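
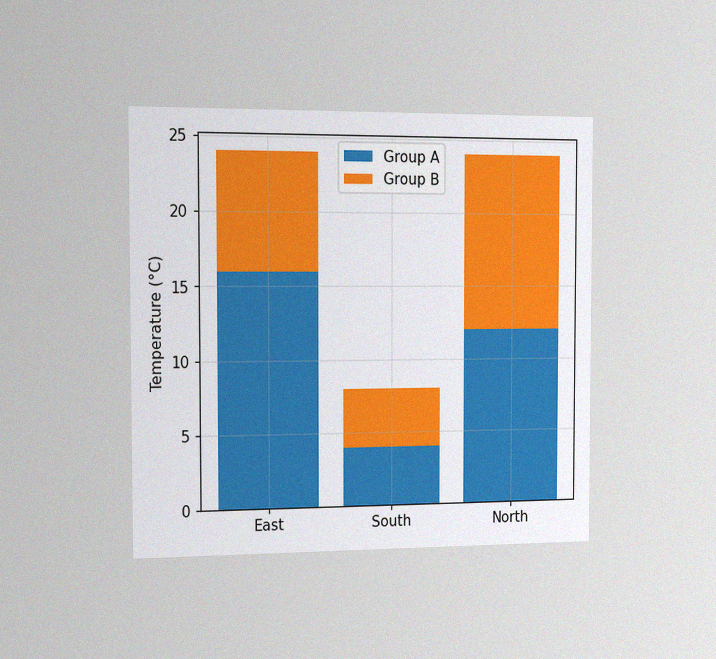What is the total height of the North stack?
24°C

The chart is viewed slightly from the left, with some photo noise. The North stack's top reaches 24°C on the y-axis.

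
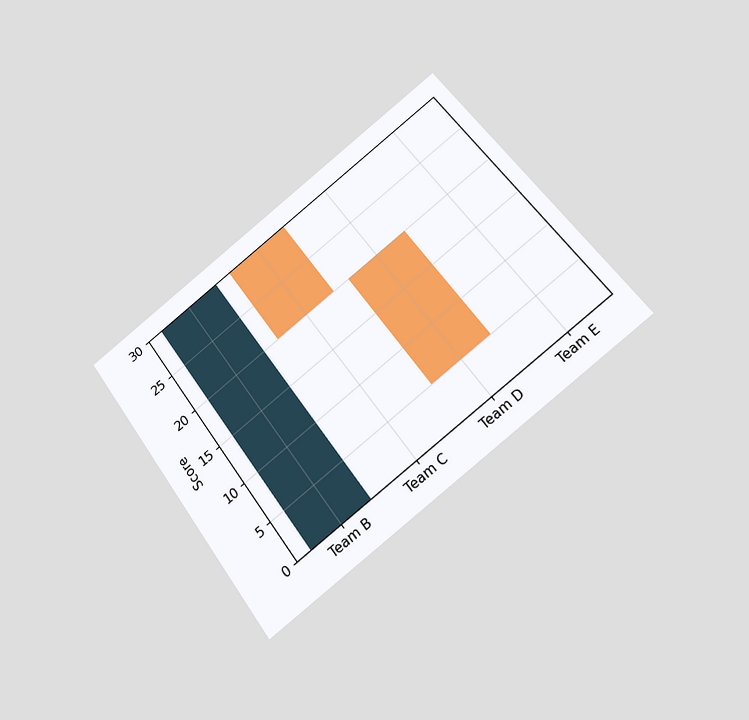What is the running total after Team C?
The chart is tilted about 37° counter-clockwise and viewed at a slight angle. After Team C the running total reaches 20.

20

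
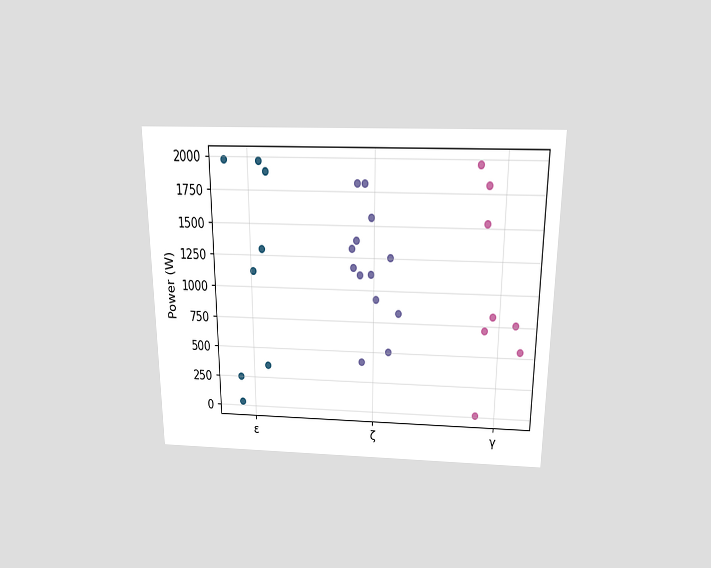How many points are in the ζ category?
The chart is viewed slightly from above. Counting the markers in the ζ column gives 13.

13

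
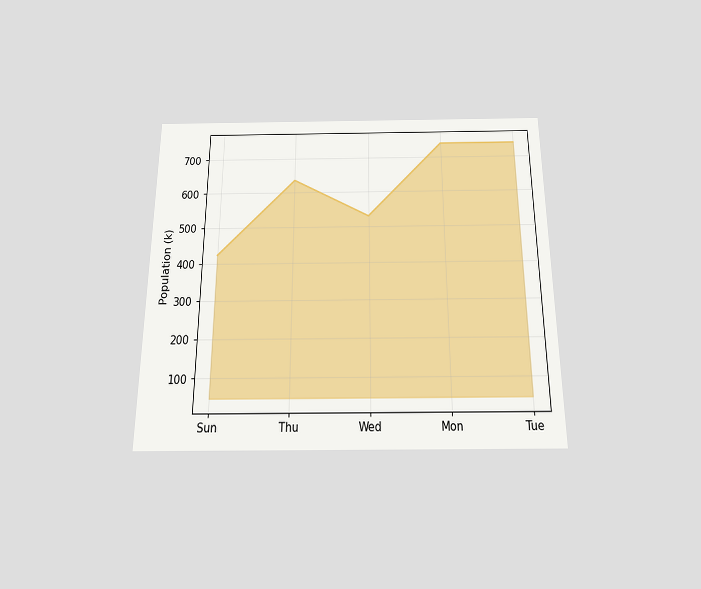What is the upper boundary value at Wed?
The chart is viewed slightly from below. At Wed the upper boundary is at 530k.

530k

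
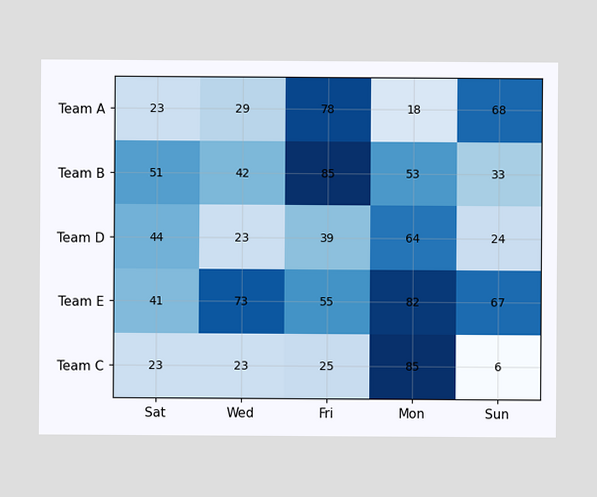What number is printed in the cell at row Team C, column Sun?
The (Team C, Sun) cell reads 6.

6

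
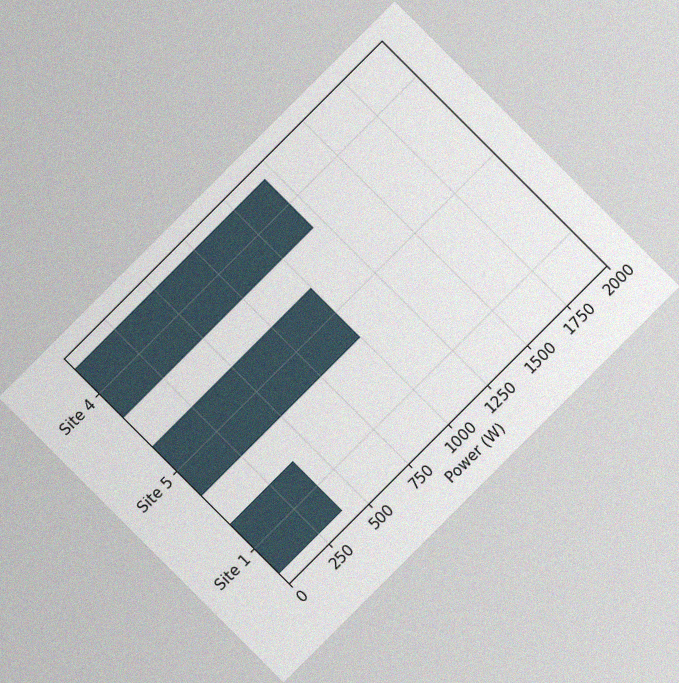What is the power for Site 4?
1200W

The chart is tilted about 45° counter-clockwise, with some photo noise. Reading along the chart's x-axis, the Site 4 bar reaches 1200W.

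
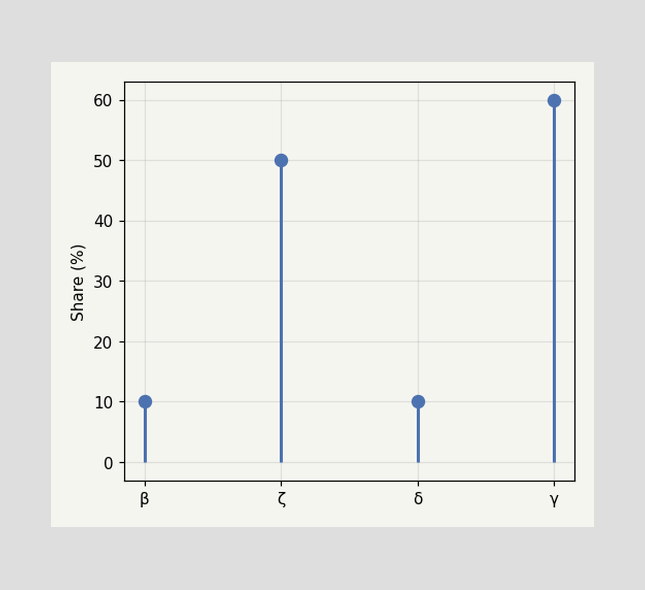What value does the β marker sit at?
10%

The β marker sits at 10%.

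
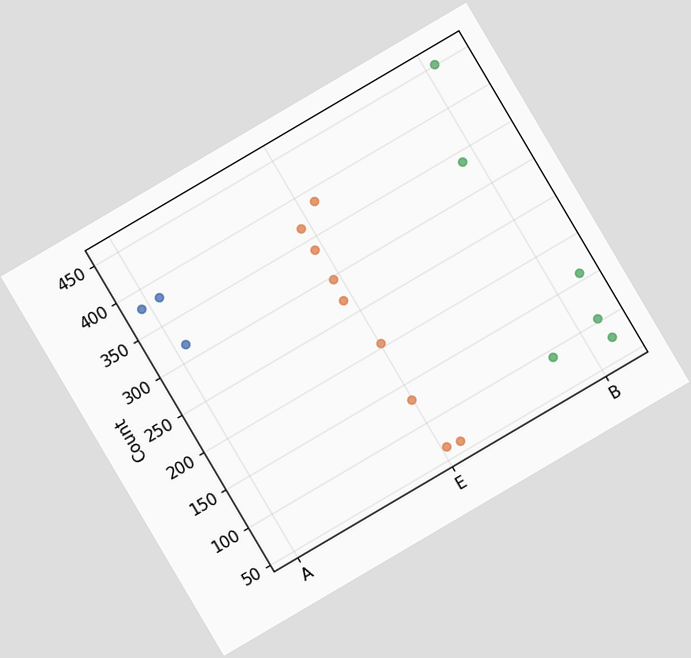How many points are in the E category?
9

The chart is tilted about 30° counter-clockwise. Counting the markers in the E column gives 9.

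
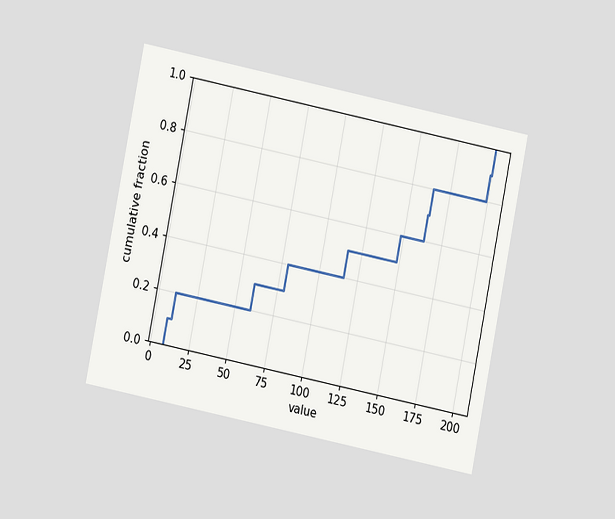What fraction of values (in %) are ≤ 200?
100%

The chart is tilted about 11° clockwise and viewed at a slight angle. At x=200 the ECDF step is at 100%.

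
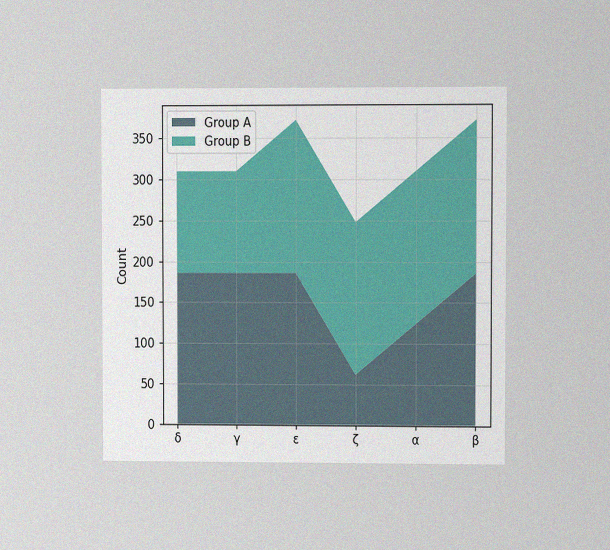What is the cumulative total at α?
310

The chart is viewed at a slight angle, with some photo noise. The stacked total at α reaches 310.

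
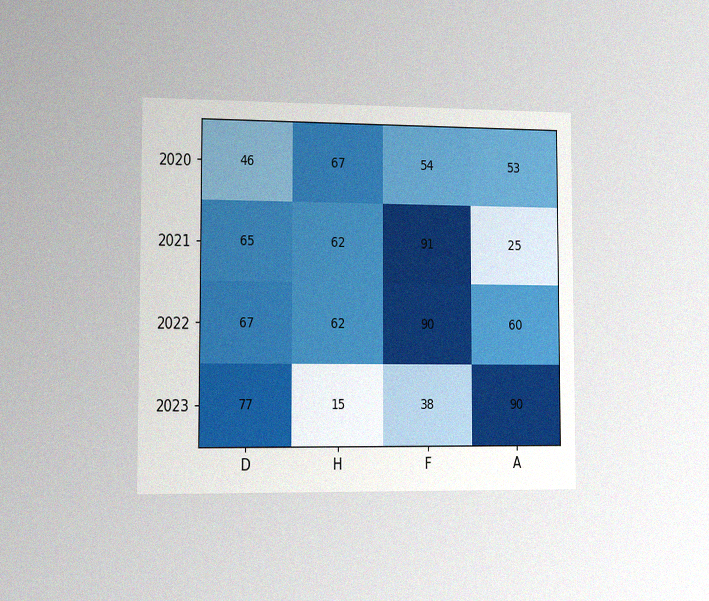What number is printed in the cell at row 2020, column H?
The chart is viewed slightly from the left, with some photo noise. The (2020, H) cell reads 67.

67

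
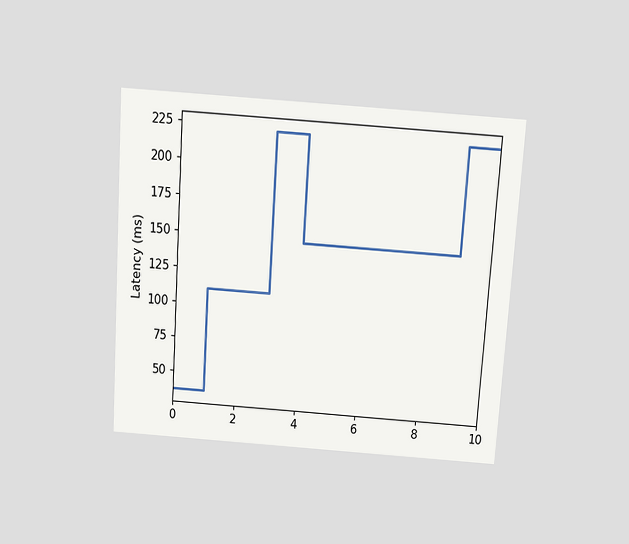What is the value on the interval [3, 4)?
The chart is tilted about 4° clockwise and viewed slightly from above. On [3, 4) the step sits at 222ms.

222ms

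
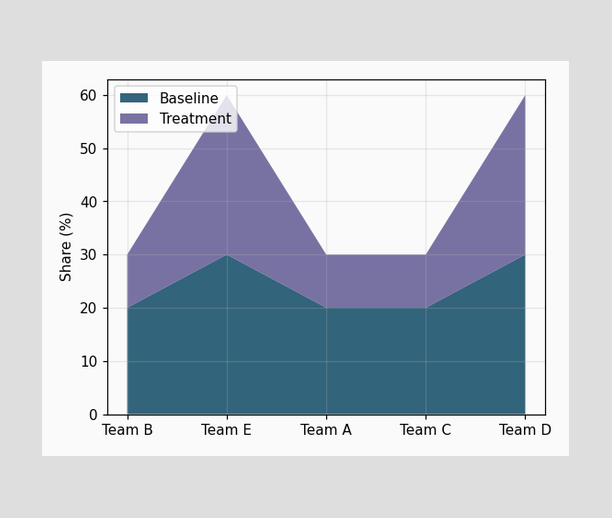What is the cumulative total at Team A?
30%

The stacked total at Team A reaches 30%.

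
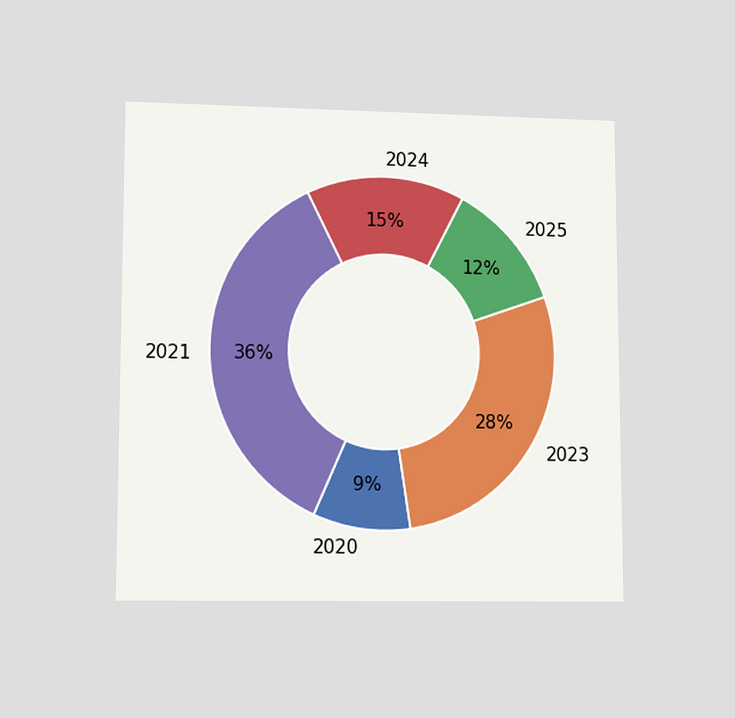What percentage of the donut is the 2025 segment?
The chart is viewed at a slight angle. The 2025 segment takes up 12% of the ring.

12%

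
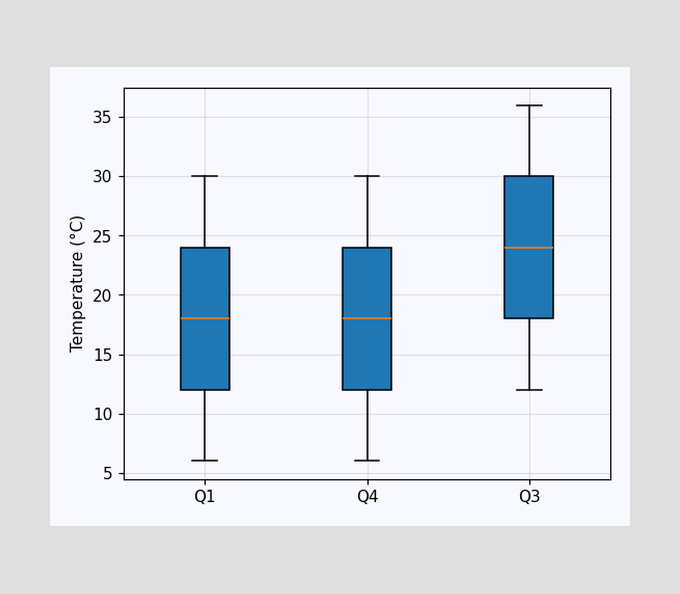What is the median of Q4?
18°C

The median line in the Q4 box sits at 18°C.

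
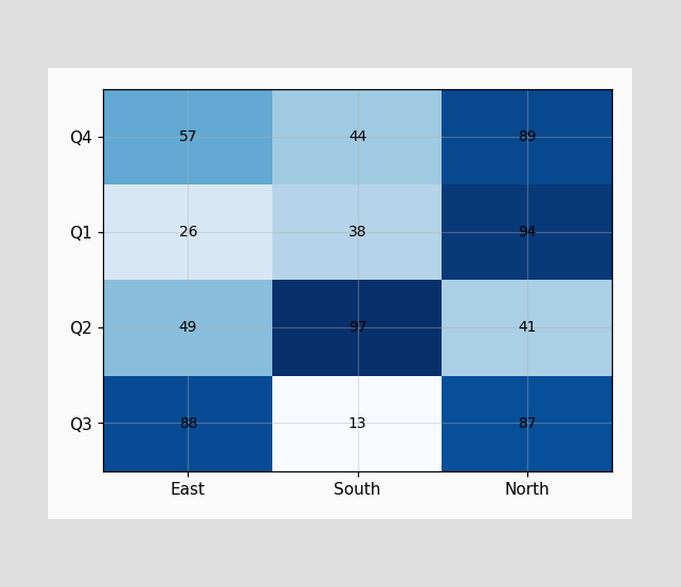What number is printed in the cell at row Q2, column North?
41

The (Q2, North) cell reads 41.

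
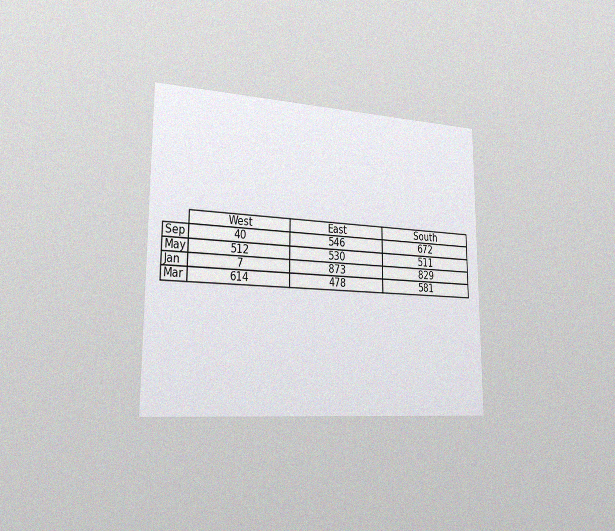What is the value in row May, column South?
The chart is viewed slightly from the left, with some photo noise. The (May, South) cell reads 511.

511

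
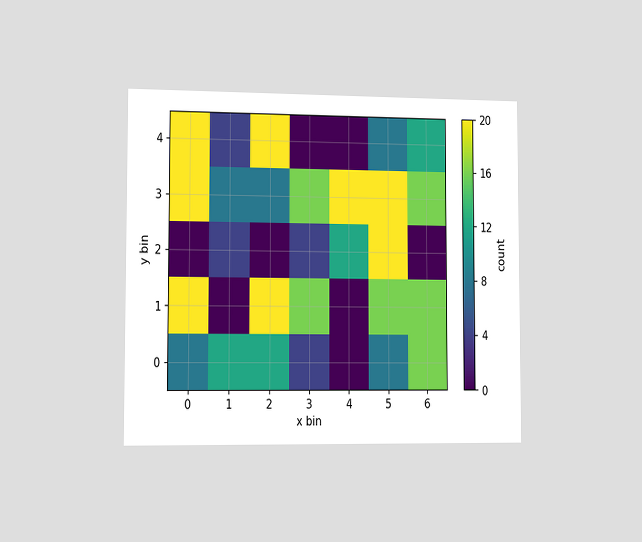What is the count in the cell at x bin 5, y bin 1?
16

The chart is viewed slightly from the left. Matching the cell (5, 1) against the colorbar gives 16.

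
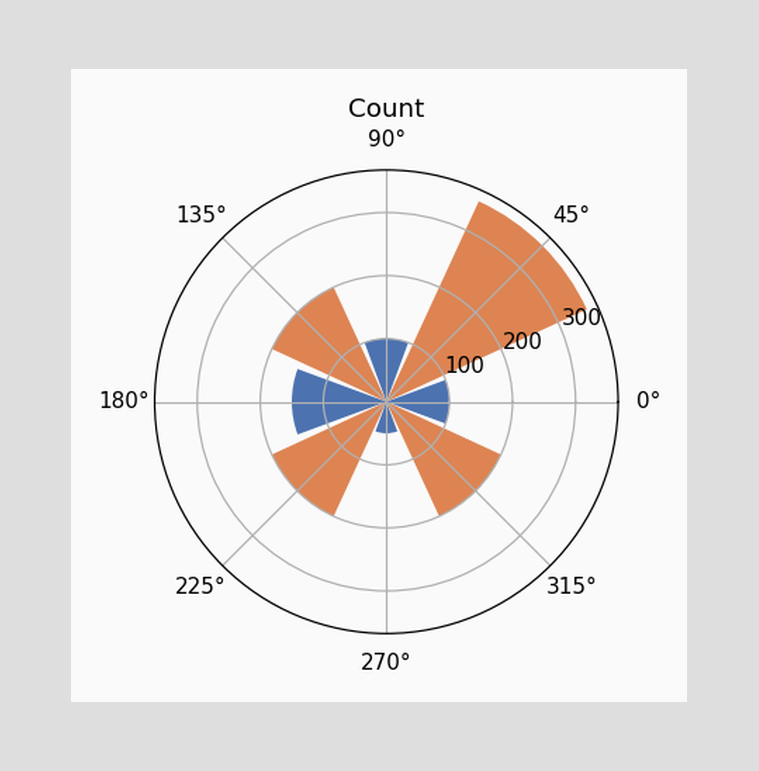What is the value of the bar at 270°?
50

The bar at 270° reaches 50 on the radial axis.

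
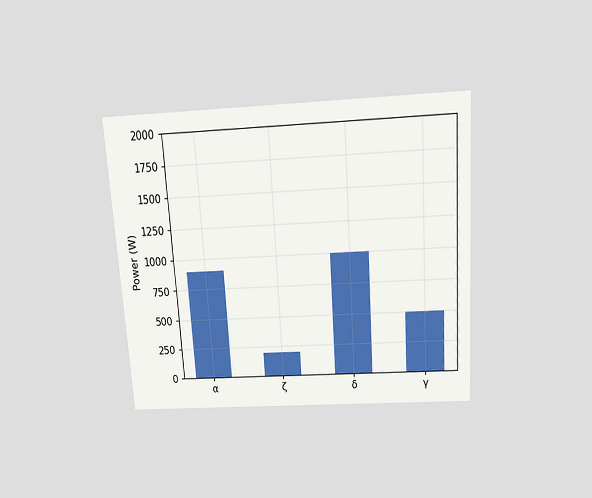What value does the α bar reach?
The chart is tilted about 4° counter-clockwise and viewed slightly from above. Reading along the chart's y-axis, the α bar reaches 900W.

900W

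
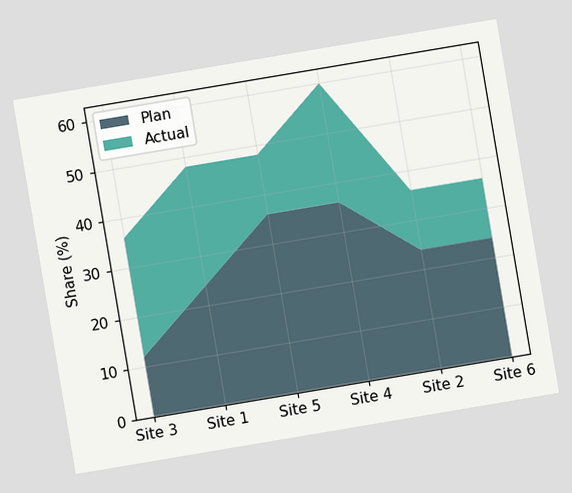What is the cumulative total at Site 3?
36%

The chart is tilted about 10° counter-clockwise. The stacked total at Site 3 reaches 36%.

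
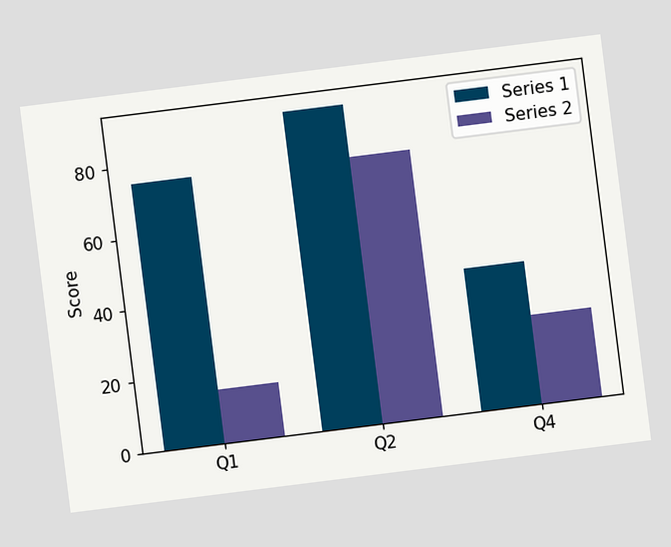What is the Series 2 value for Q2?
75

The chart is tilted about 7° counter-clockwise. The Series 2 bar at Q2 reaches 75 on the y-axis.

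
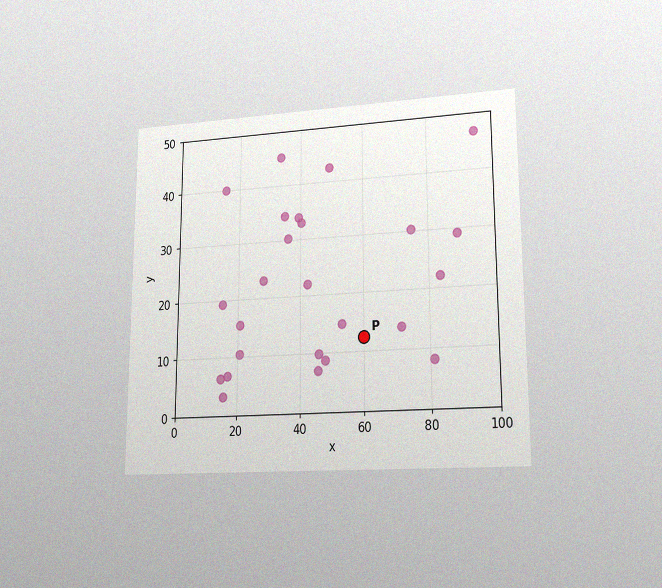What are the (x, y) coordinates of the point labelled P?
The chart is viewed at a slight angle, with some photo noise. Following the gridlines from P to each axis, P sits at (60, 12.5).

(60, 12.5)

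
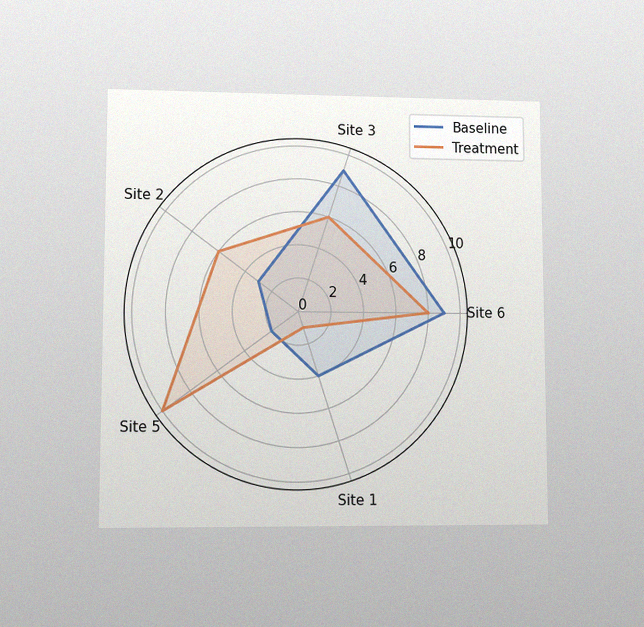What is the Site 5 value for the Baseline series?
2

The chart is viewed at a slight angle, with some photo noise. On the Site 5 axis, Baseline reaches 2.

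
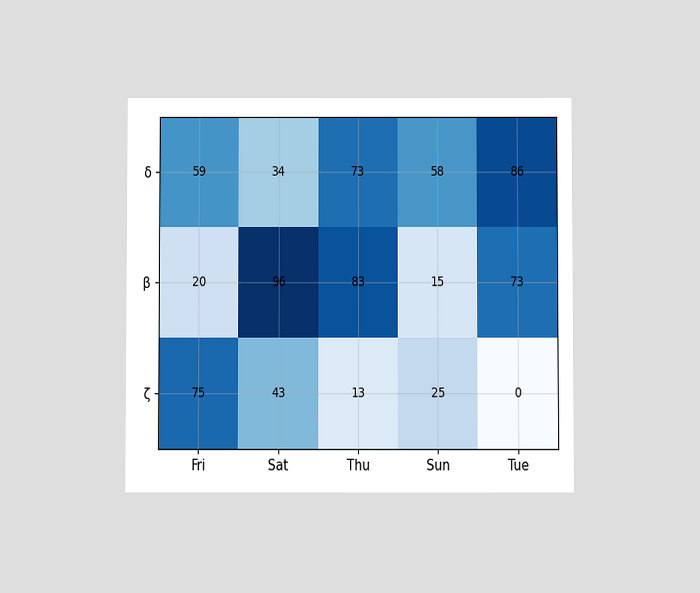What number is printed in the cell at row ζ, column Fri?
75

The chart is viewed slightly from below. The (ζ, Fri) cell reads 75.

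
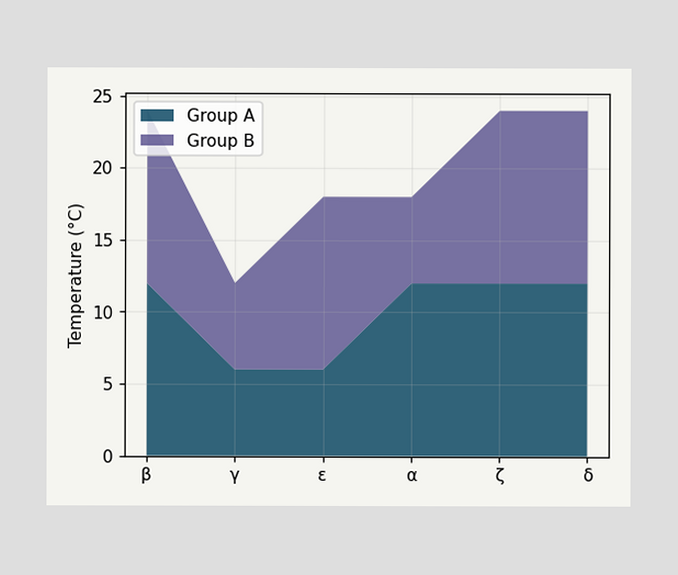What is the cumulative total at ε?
18°C

The stacked total at ε reaches 18°C.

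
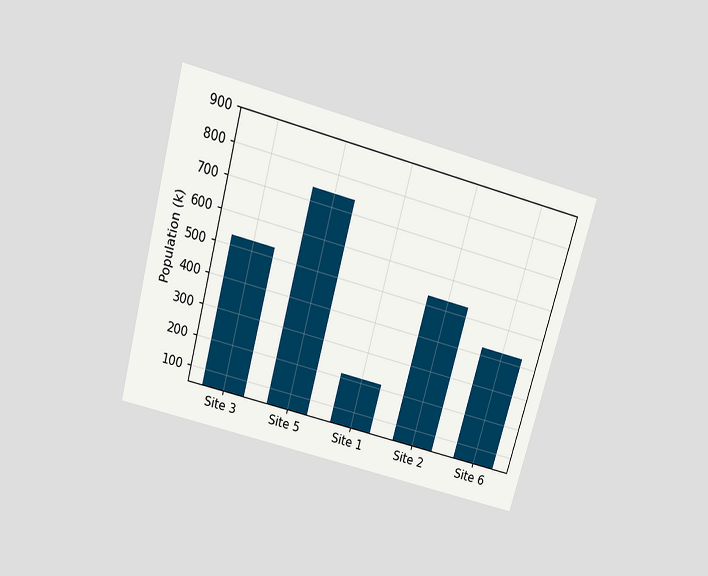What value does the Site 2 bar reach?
530k

The chart is tilted about 15° clockwise and viewed slightly from above. Reading along the chart's y-axis, the Site 2 bar reaches 530k.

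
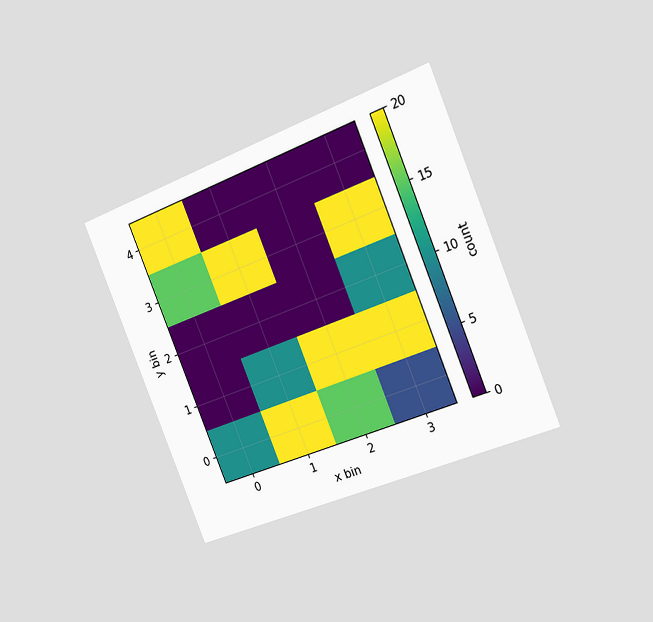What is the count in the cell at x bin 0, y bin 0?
The chart is tilted about 22° counter-clockwise and viewed slightly from the right. Matching the cell (0, 0) against the colorbar gives 10.

10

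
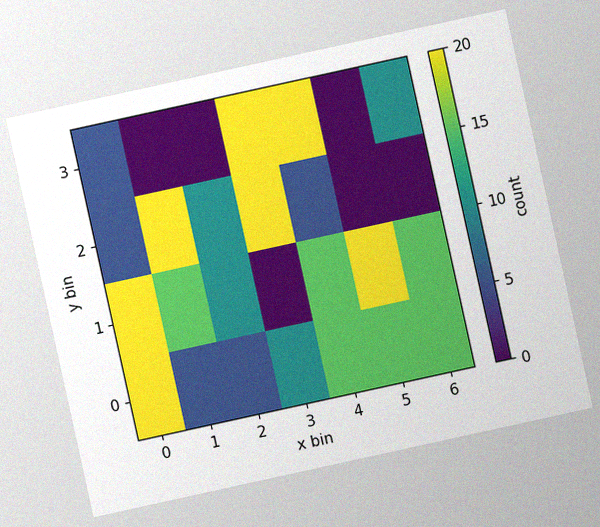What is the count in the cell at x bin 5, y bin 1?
The chart is tilted about 12° counter-clockwise, with some photo noise. Matching the cell (5, 1) against the colorbar gives 20.

20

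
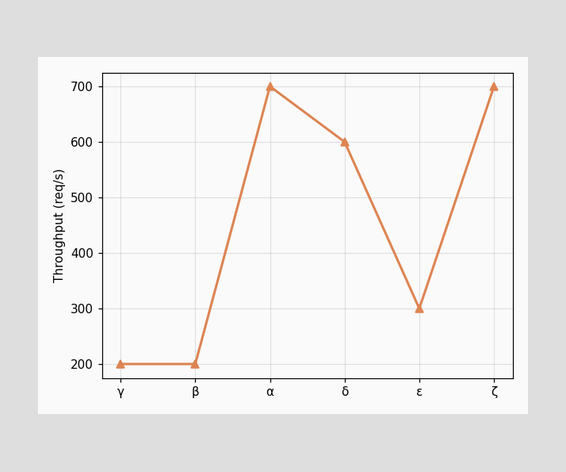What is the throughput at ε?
At ε, the line is at 300req/s.

300req/s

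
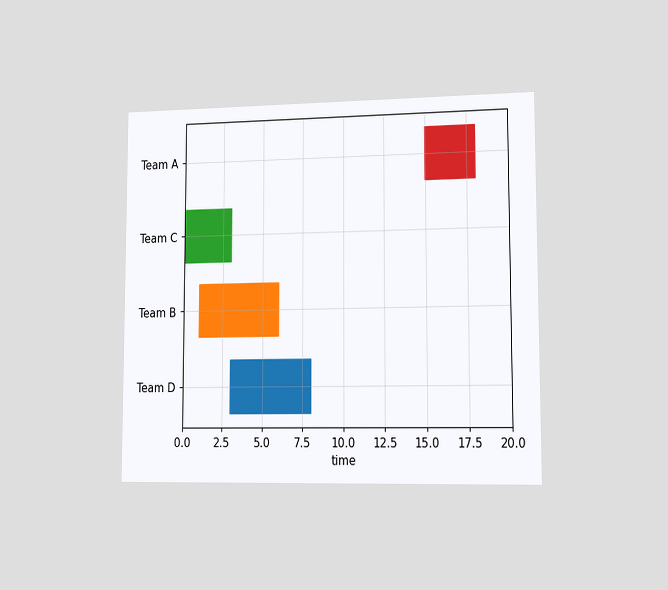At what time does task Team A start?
The chart is viewed slightly from the right. The Team A bar begins at t=15.

15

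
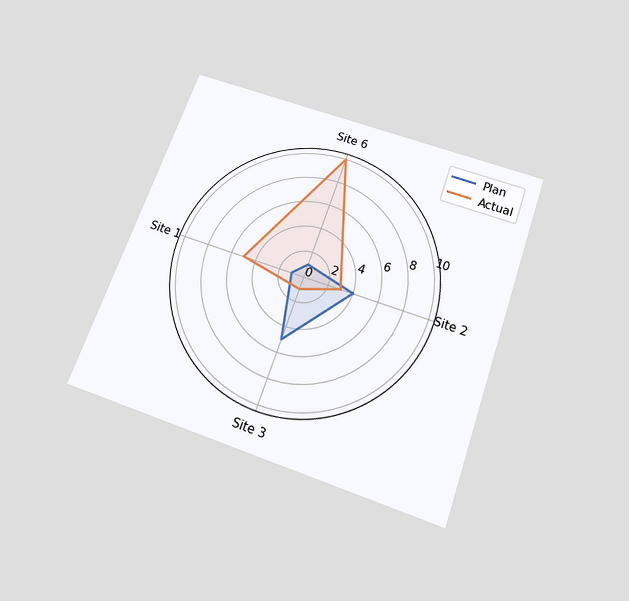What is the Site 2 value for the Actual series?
3

The chart is tilted about 20° clockwise and viewed slightly from below. On the Site 2 axis, Actual reaches 3.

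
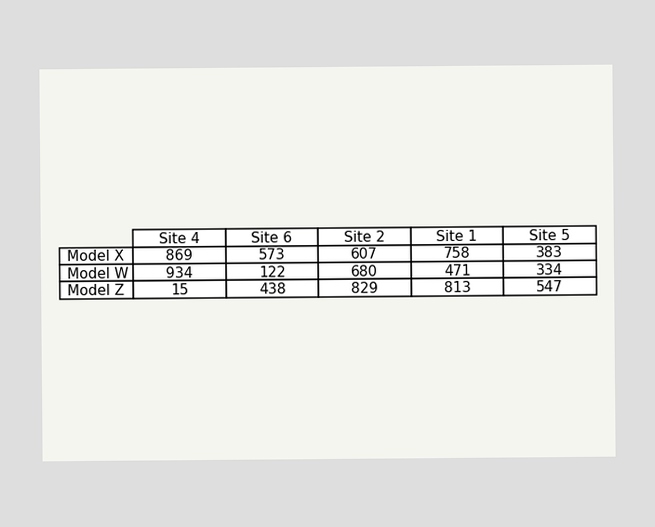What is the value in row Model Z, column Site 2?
The (Model Z, Site 2) cell reads 829.

829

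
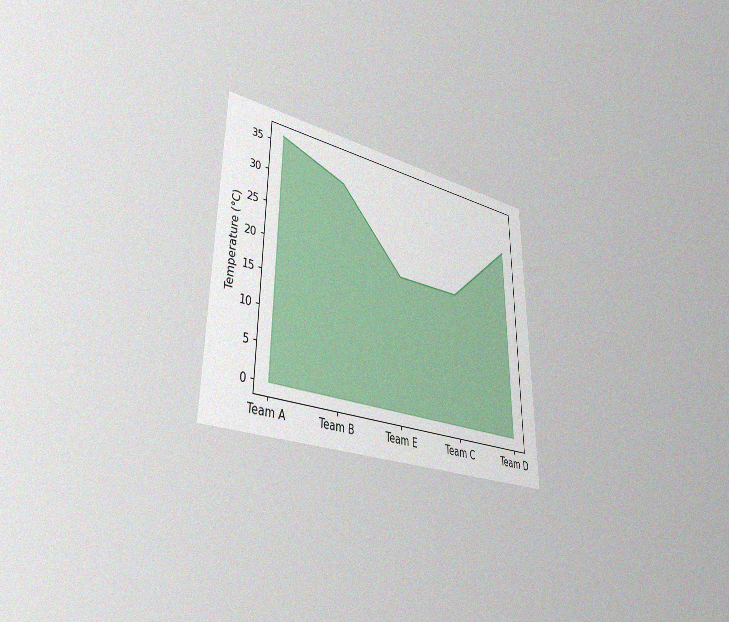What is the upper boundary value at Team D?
30°C

The chart is viewed slightly from the left, with some photo noise. At Team D the upper boundary is at 30°C.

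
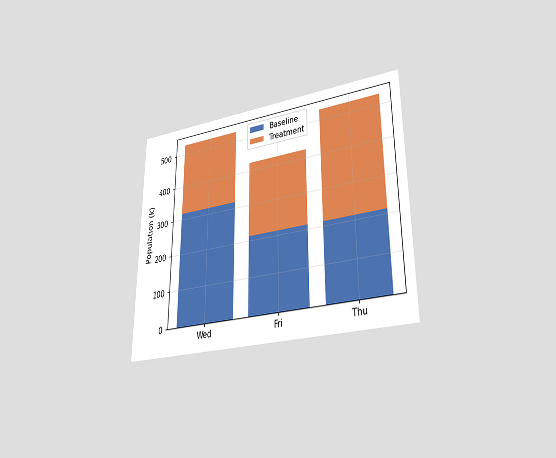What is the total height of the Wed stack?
530k

The chart is viewed at a slight angle. The Wed stack's top reaches 530k on the y-axis.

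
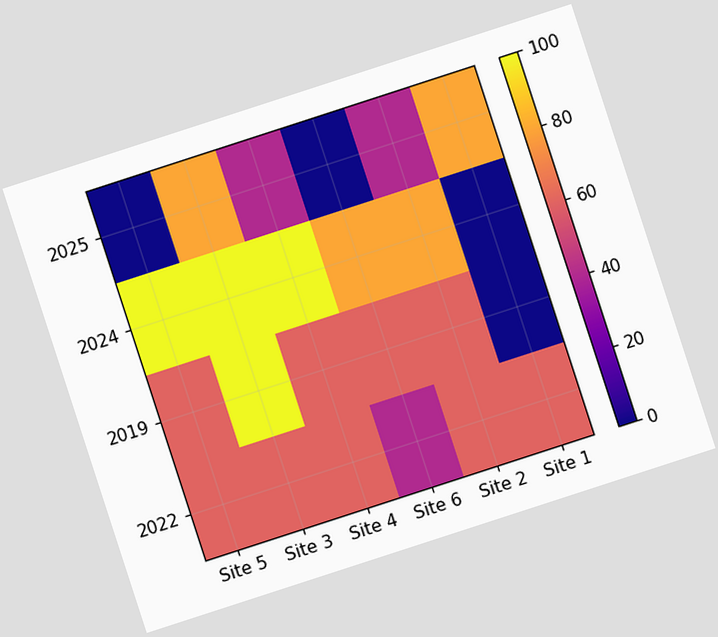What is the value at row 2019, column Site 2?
The chart is tilted about 18° counter-clockwise. Matching cell (2019, Site 2) against the colorbar gives 60.

60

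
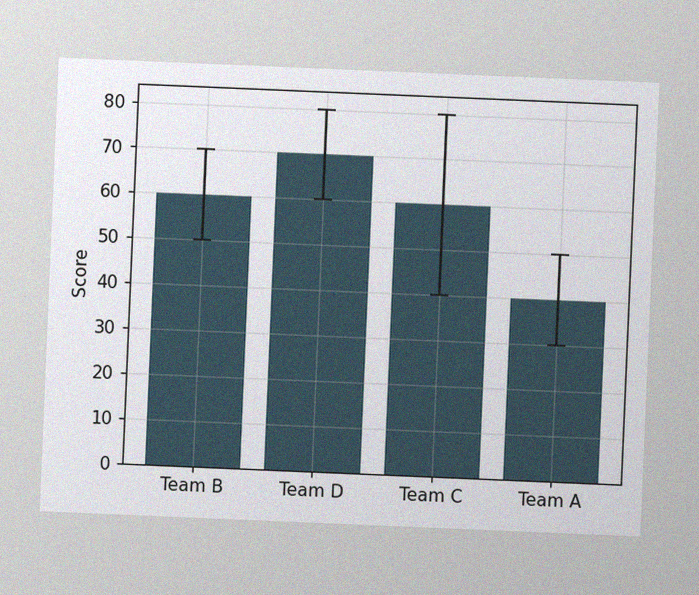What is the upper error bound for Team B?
70

The chart is tilted about 2° clockwise, with some photo noise. The Team B bar's upper whisker reaches 70.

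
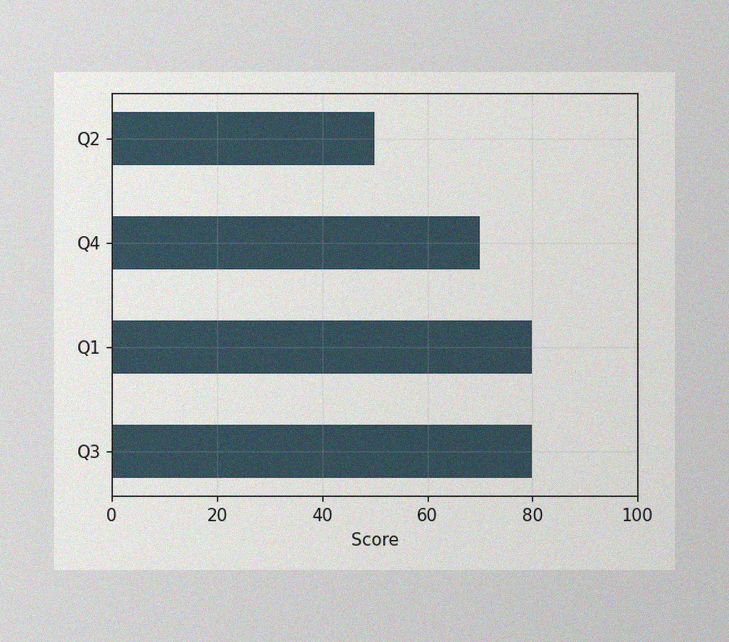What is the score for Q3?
80

The image has some photo noise and uneven lighting. Reading along the chart's x-axis, the Q3 bar reaches 80.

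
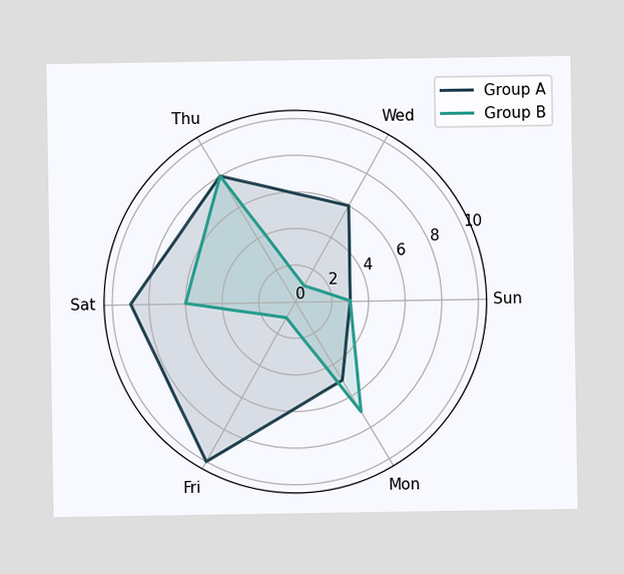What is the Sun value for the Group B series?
3

On the Sun axis, Group B reaches 3.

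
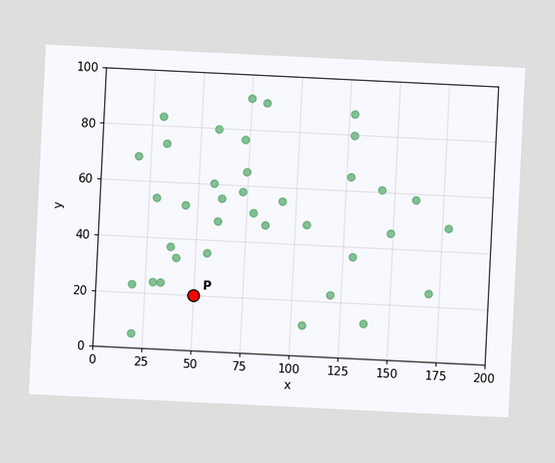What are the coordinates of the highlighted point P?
The chart is tilted about 3° clockwise. Following the gridlines from P to each axis, P sits at (50, 20).

(50, 20)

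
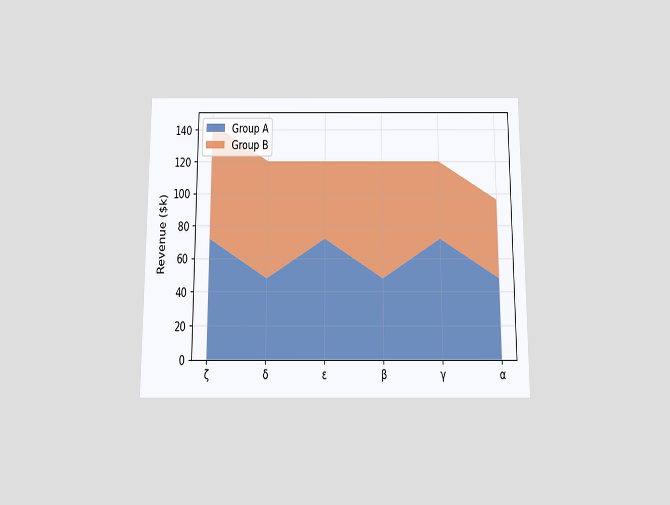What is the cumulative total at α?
The chart is viewed slightly from below. The stacked total at α reaches $96k.

$96k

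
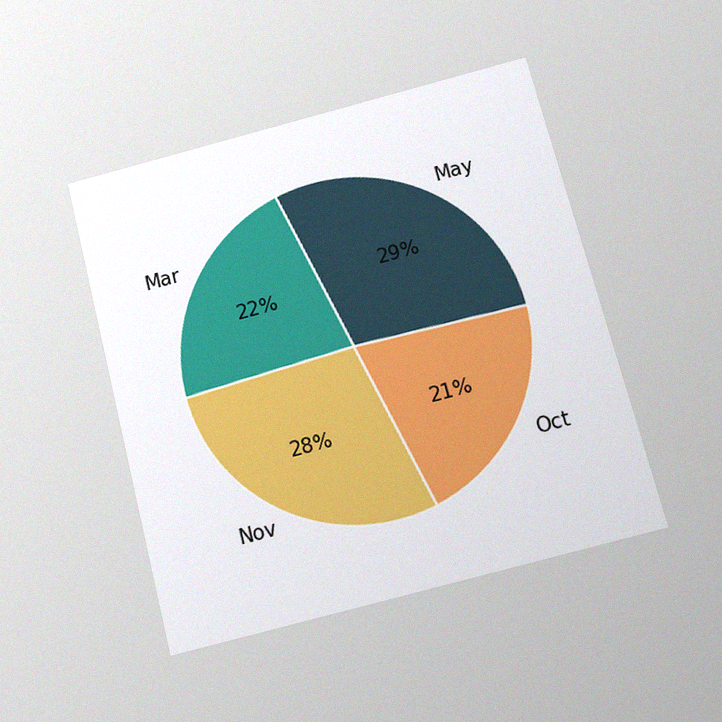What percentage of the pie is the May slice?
The chart is tilted about 14° counter-clockwise and viewed slightly from below, with some photo noise. The May slice takes up 29% of the pie.

29%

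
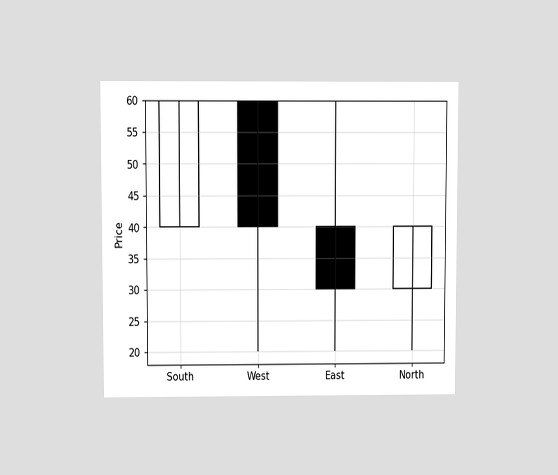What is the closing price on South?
The chart is viewed at a slight angle. The South candle closes at 60.

60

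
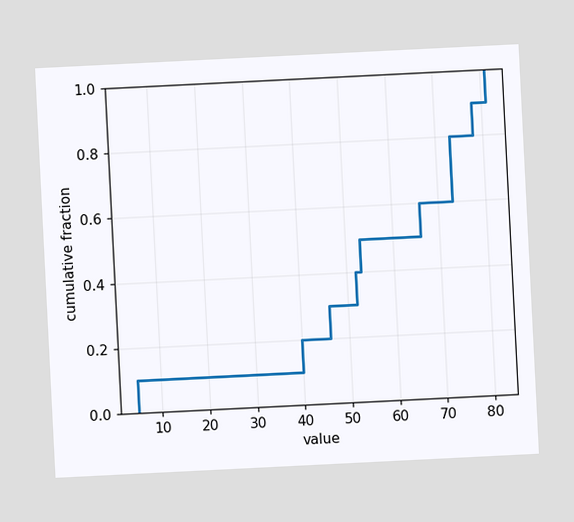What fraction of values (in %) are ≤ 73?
80%

The chart is tilted about 3° counter-clockwise. At x=73 the ECDF step is at 80%.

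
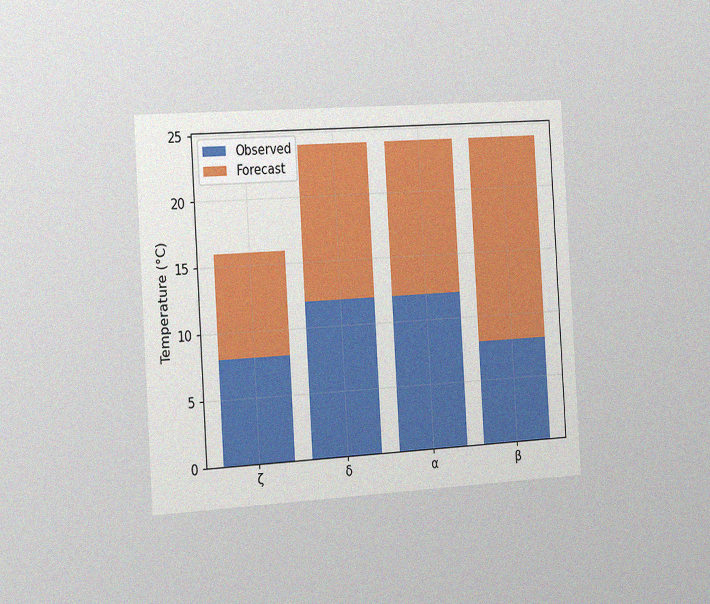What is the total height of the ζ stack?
16°C

The chart is tilted about 3° counter-clockwise and viewed slightly from the left, with some photo noise. The ζ stack's top reaches 16°C on the y-axis.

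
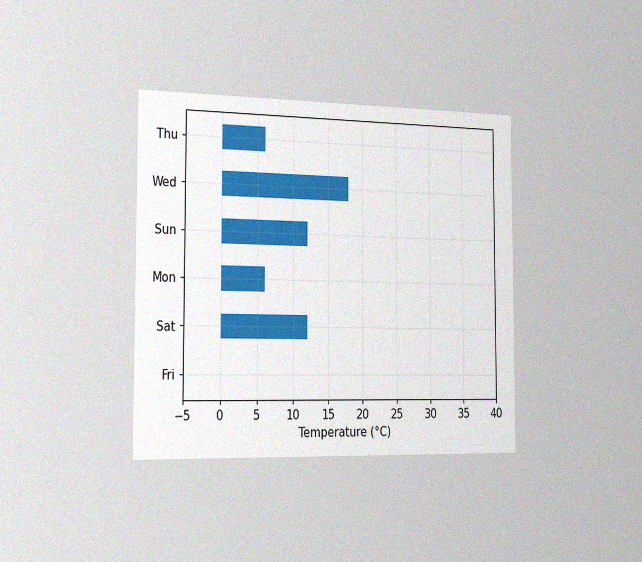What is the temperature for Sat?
The chart is viewed slightly from the left, with some photo noise. Reading along the chart's x-axis, the Sat bar reaches 12°C.

12°C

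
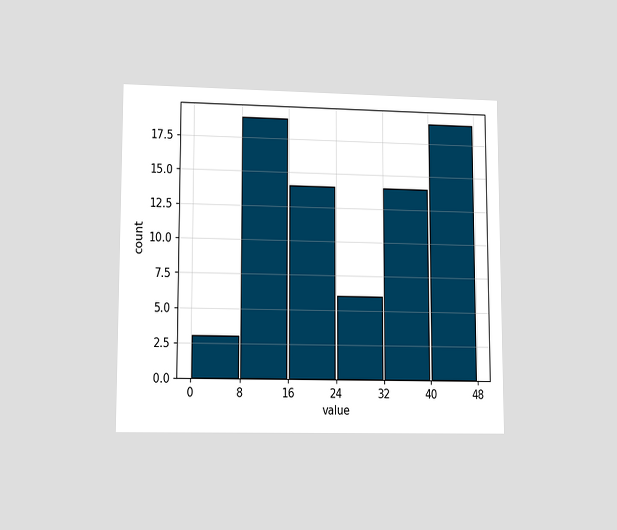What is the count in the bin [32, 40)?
The chart is viewed at a slight angle. The [32, 40) bin has height 14.

14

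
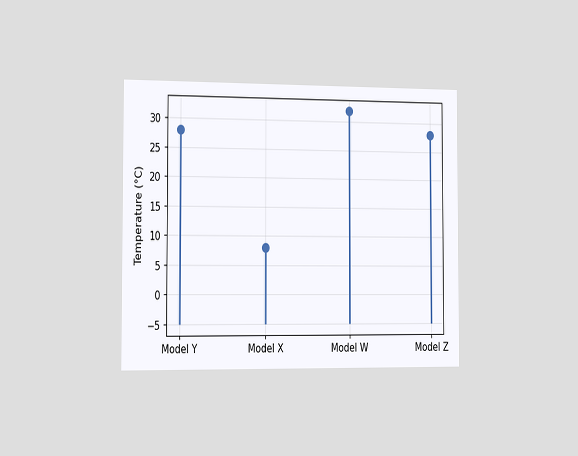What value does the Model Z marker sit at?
28°C

The chart is viewed slightly from the left. The Model Z marker sits at 28°C.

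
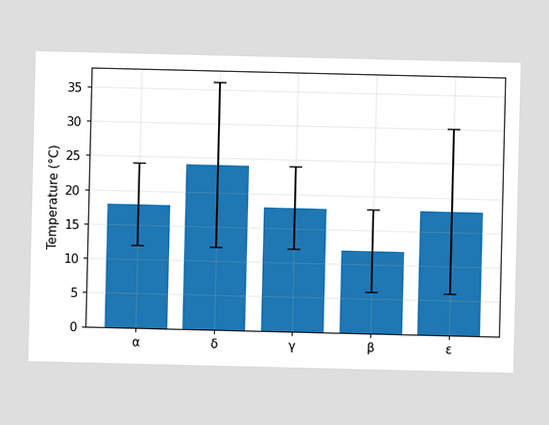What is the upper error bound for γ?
24°C

The γ bar's upper whisker reaches 24°C.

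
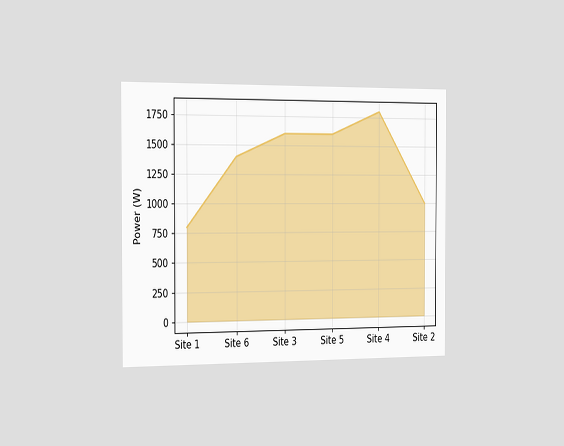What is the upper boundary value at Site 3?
The chart is viewed slightly from the left. At Site 3 the upper boundary is at 1600W.

1600W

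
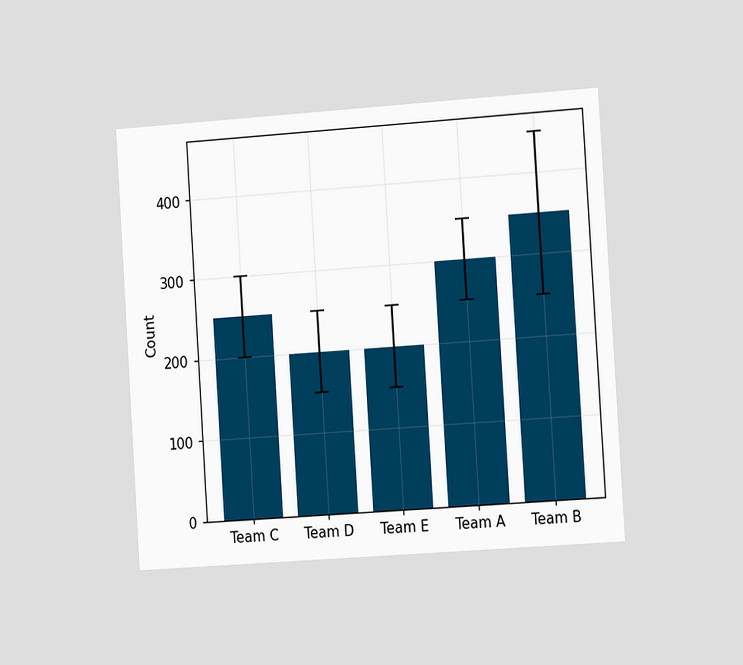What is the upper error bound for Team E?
The chart is tilted about 4° counter-clockwise and viewed slightly from the right. The Team E bar's upper whisker reaches 250.

250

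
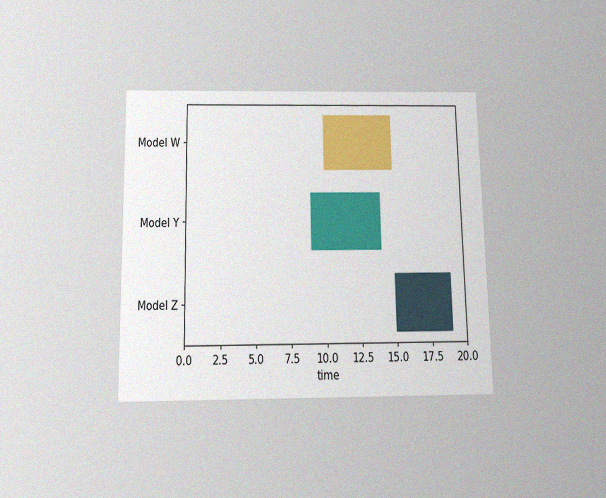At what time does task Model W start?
10

The chart is viewed slightly from below, with some photo noise. The Model W bar begins at t=10.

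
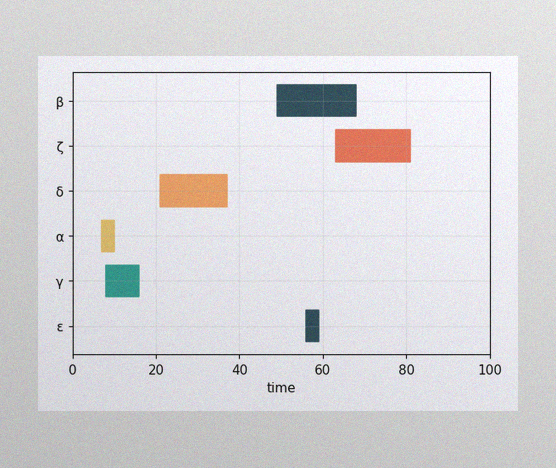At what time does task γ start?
The image has some photo noise and uneven lighting. The γ bar begins at t=8.

8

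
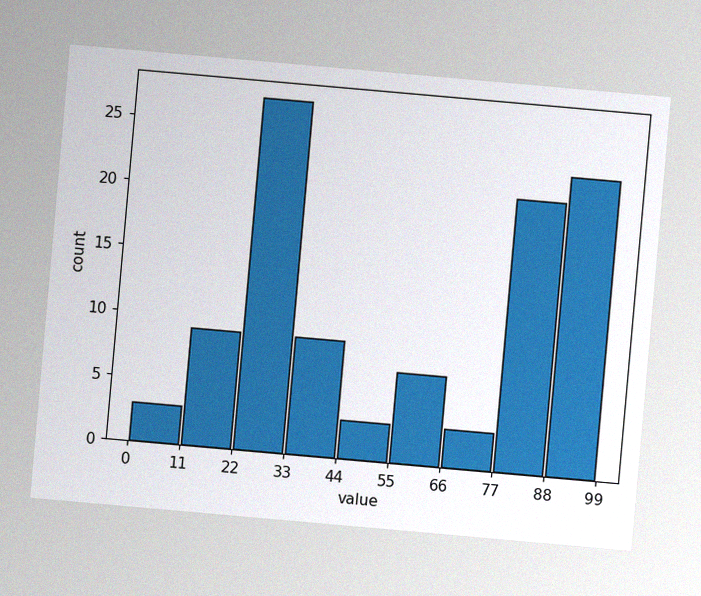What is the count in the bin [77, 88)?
21

The chart is tilted about 5° clockwise, with some photo noise. The [77, 88) bin has height 21.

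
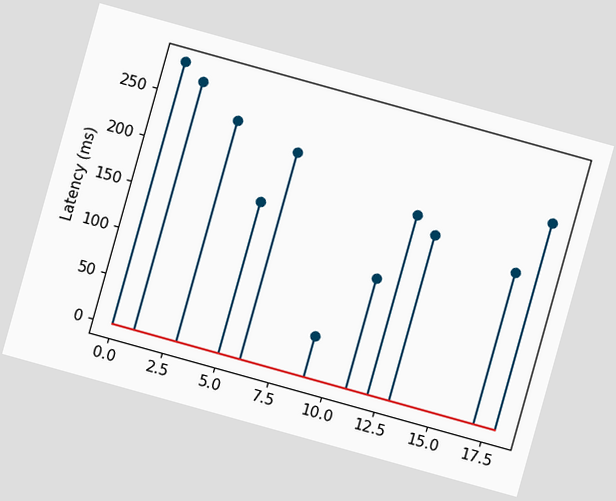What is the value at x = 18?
225ms

The chart is tilted about 16° clockwise. The stem at x=18 reaches 225ms.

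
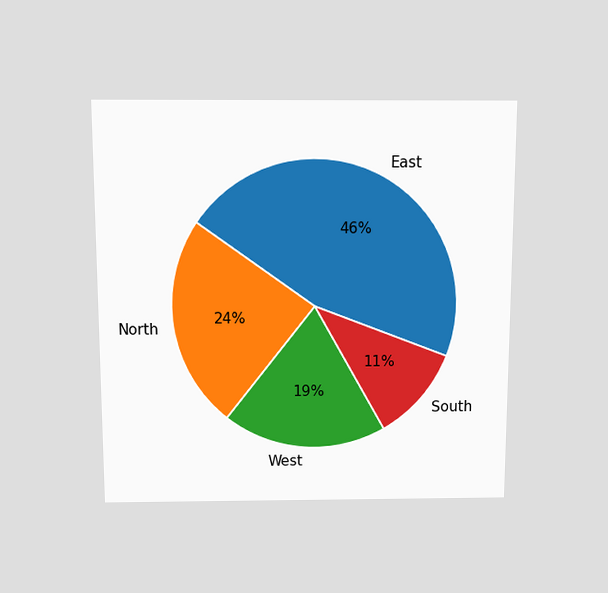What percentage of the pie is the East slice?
The chart is viewed slightly from above. The East slice takes up 46% of the pie.

46%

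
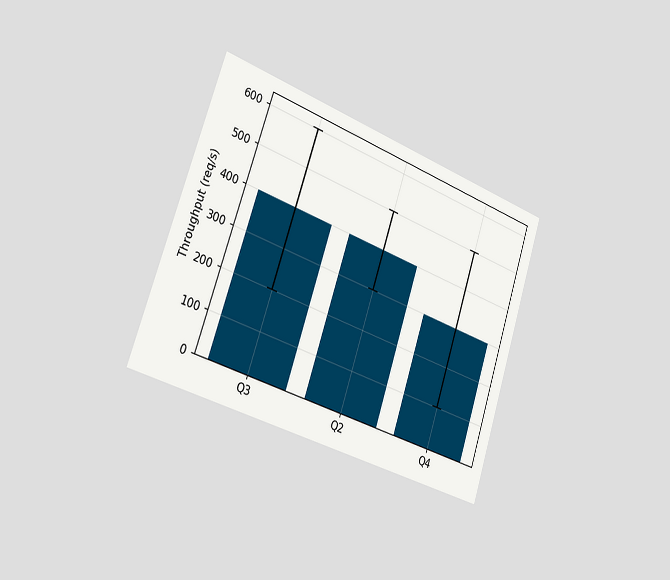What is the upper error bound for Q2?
The chart is tilted about 18° clockwise and viewed slightly from the left. The Q2 bar's upper whisker reaches 500req/s.

500req/s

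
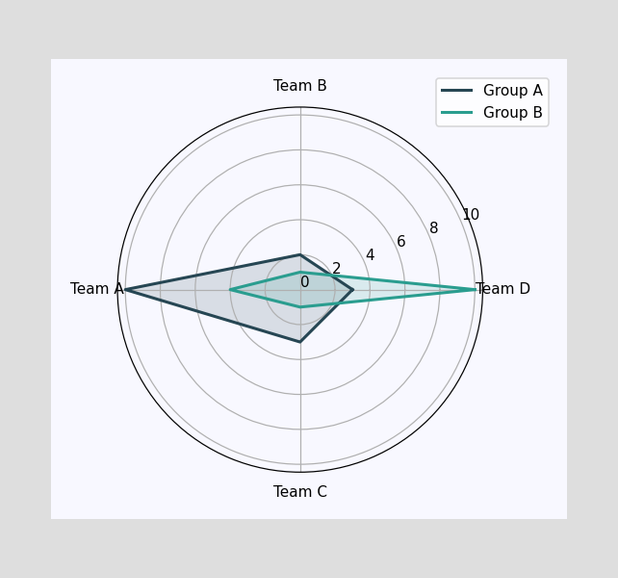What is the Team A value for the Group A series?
On the Team A axis, Group A reaches 10.

10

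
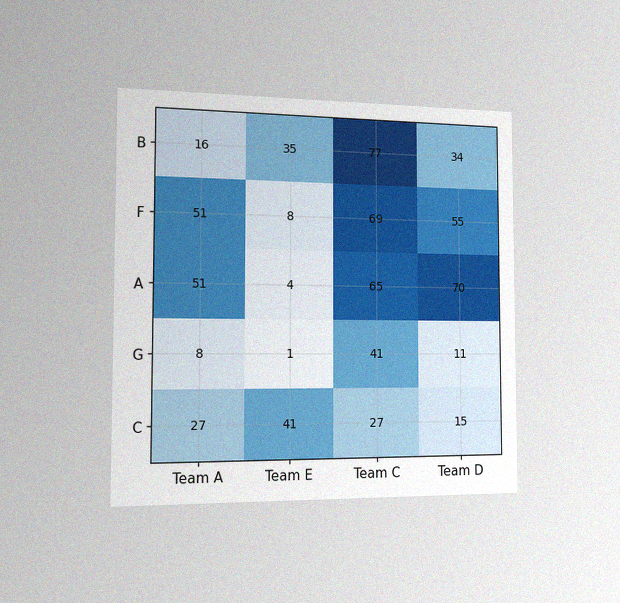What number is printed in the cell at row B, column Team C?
The chart is viewed slightly from the left, with some photo noise. The (B, Team C) cell reads 77.

77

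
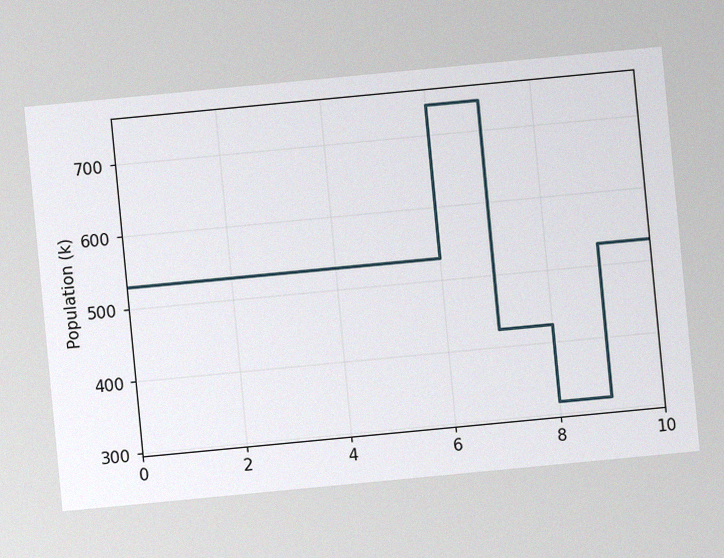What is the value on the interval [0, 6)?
530k

The chart is tilted about 5° counter-clockwise, with some photo noise. On [0, 6) the step sits at 530k.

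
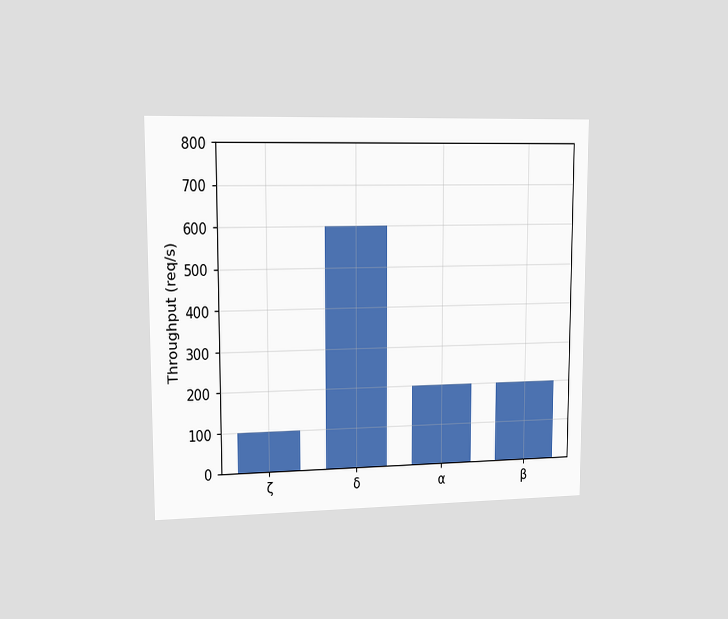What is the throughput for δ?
The chart is viewed slightly from the left. Reading along the chart's y-axis, the δ bar reaches 600req/s.

600req/s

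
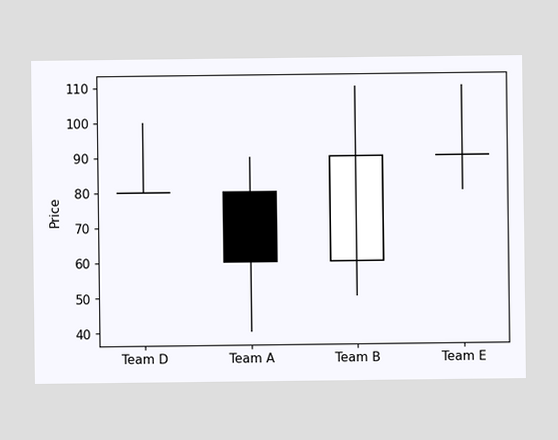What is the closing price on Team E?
The Team E candle closes at 90.

90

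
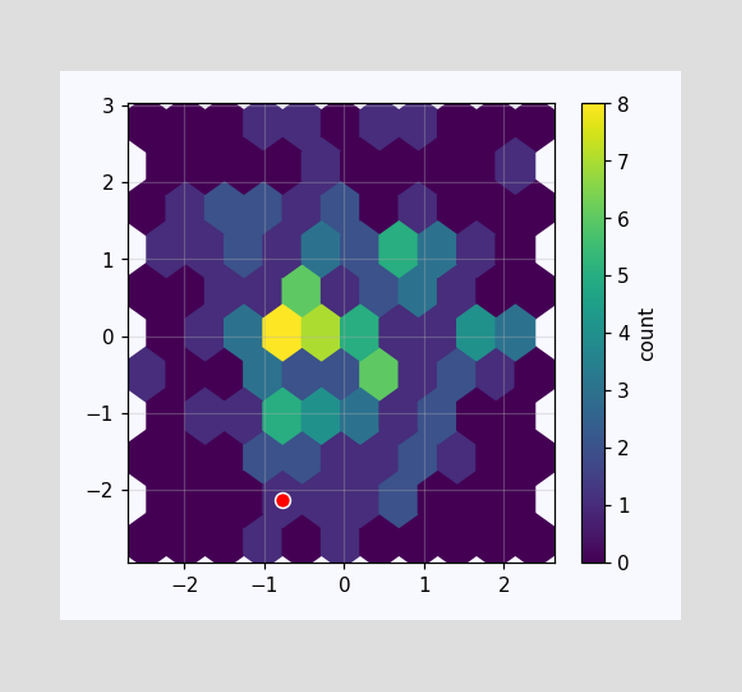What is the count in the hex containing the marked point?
1

The marked hex reads 1 on the colorbar.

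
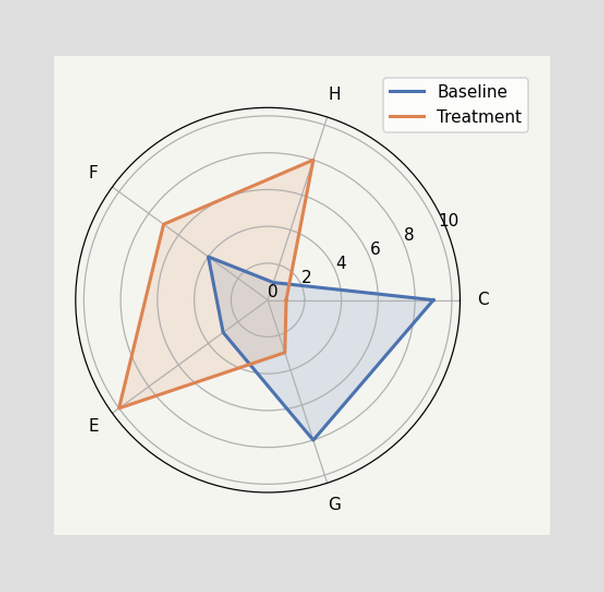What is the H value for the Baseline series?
1

On the H axis, Baseline reaches 1.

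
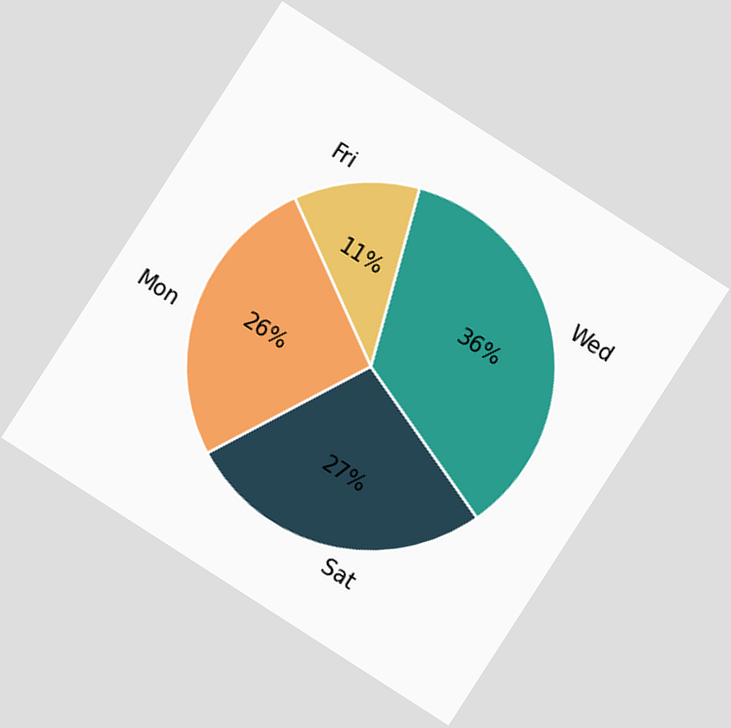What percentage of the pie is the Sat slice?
27%

The chart is tilted about 33° clockwise. The Sat slice takes up 27% of the pie.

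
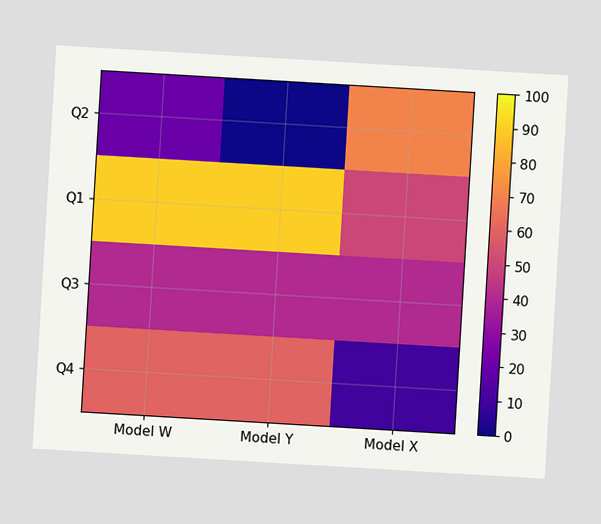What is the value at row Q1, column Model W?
90

The chart is tilted about 3° clockwise. Matching cell (Q1, Model W) against the colorbar gives 90.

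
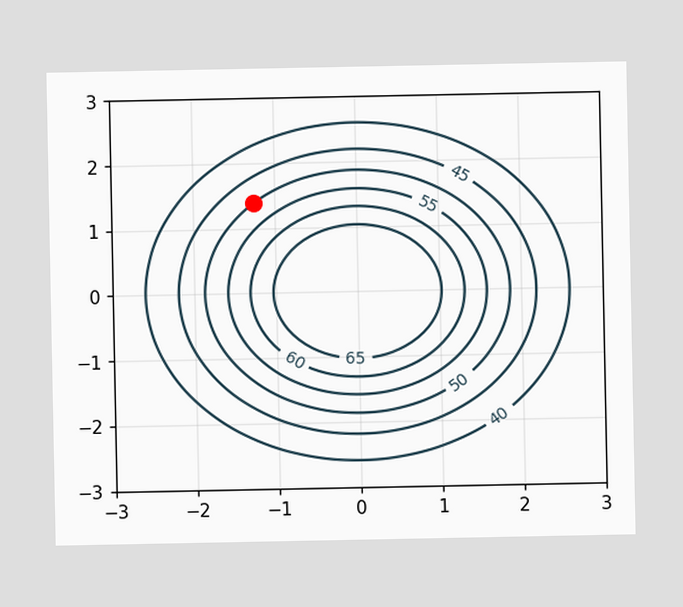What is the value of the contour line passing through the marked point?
50

The marked point sits on the contour labelled 50.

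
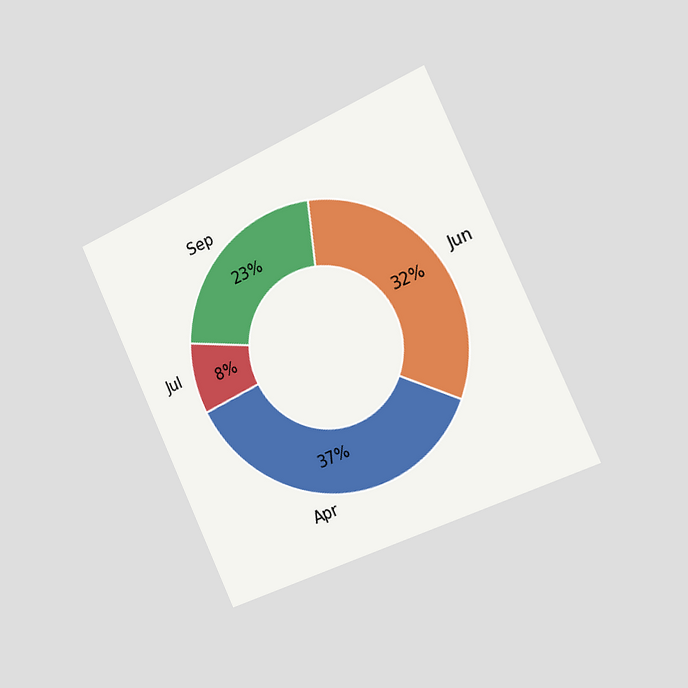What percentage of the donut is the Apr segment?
37%

The chart is tilted about 25° counter-clockwise and viewed slightly from the right. The Apr segment takes up 37% of the ring.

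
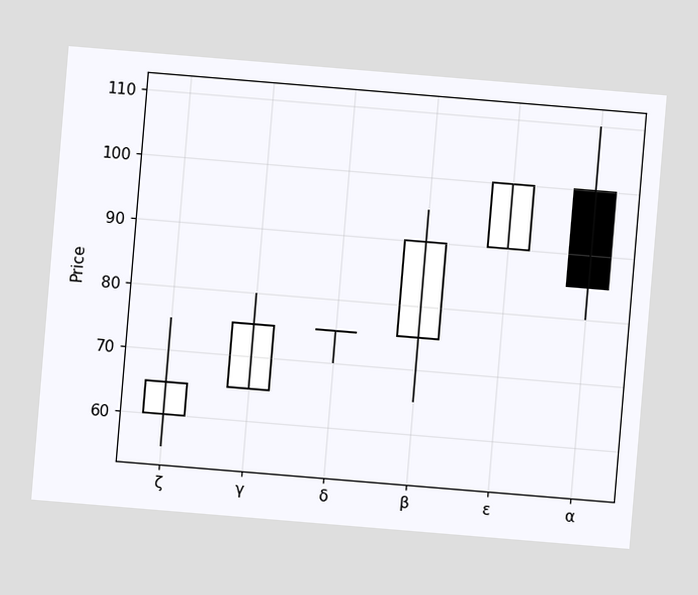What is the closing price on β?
The chart is tilted about 5° clockwise. The β candle closes at 90.

90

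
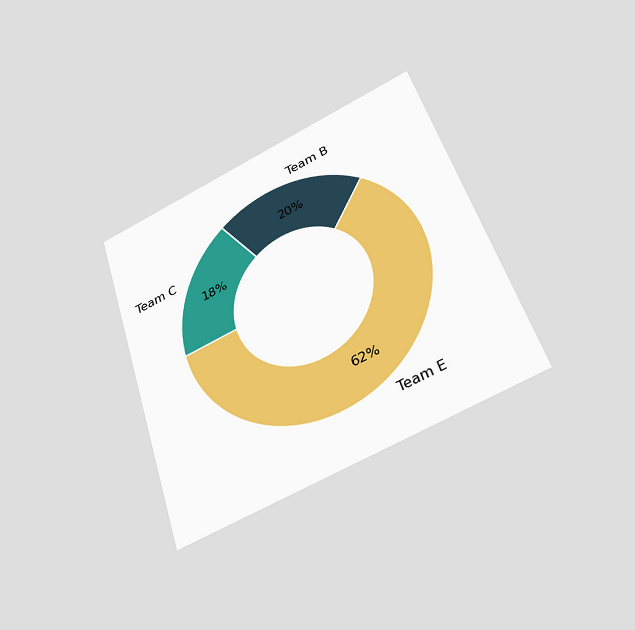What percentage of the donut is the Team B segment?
20%

The chart is tilted about 18° counter-clockwise and viewed slightly from below. The Team B segment takes up 20% of the ring.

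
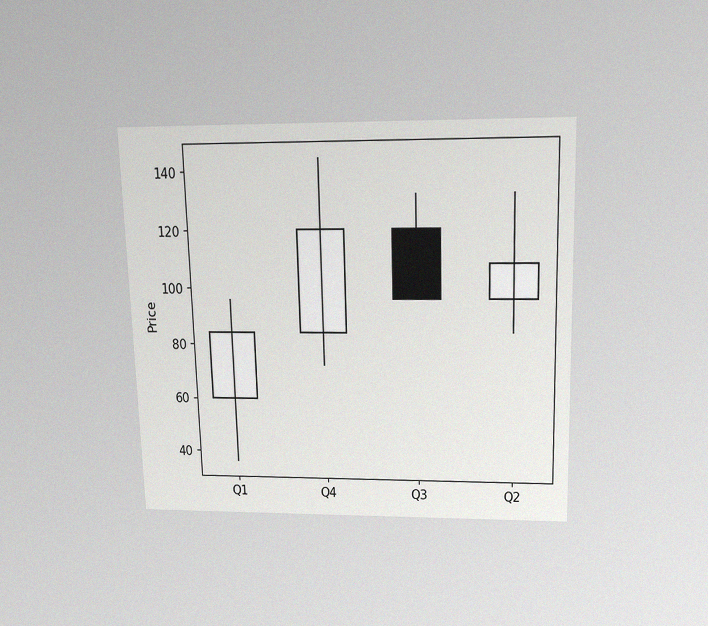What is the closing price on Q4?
120

The chart is viewed slightly from above, with some photo noise. The Q4 candle closes at 120.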